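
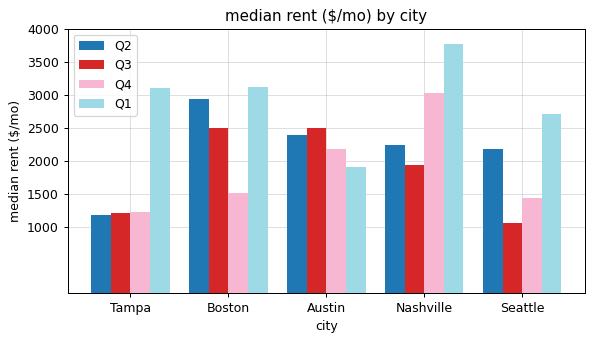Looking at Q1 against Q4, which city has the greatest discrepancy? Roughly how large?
Tampa: Q1 ≈ 3000, Q4 ≈ 1000 → gap ≈ 2000. Next-largest (Boston) is only ≈ 1500.

Tampa, ≈ 2000 $/mo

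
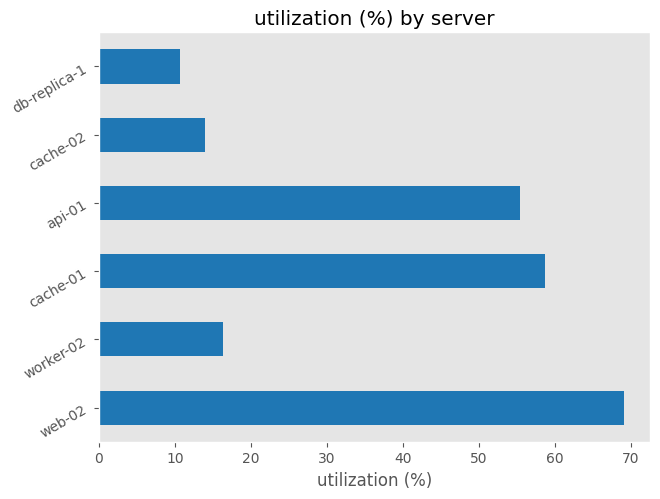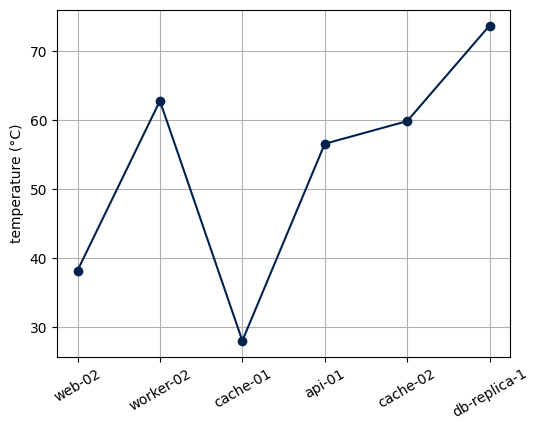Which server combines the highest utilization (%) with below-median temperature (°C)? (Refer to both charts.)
web-02

Chart 2 median temperature (°C) ≈ 60; below-median servers: web-02, cache-01, api-01. Among those, web-02 has the highest utilization (%) (≈ 70).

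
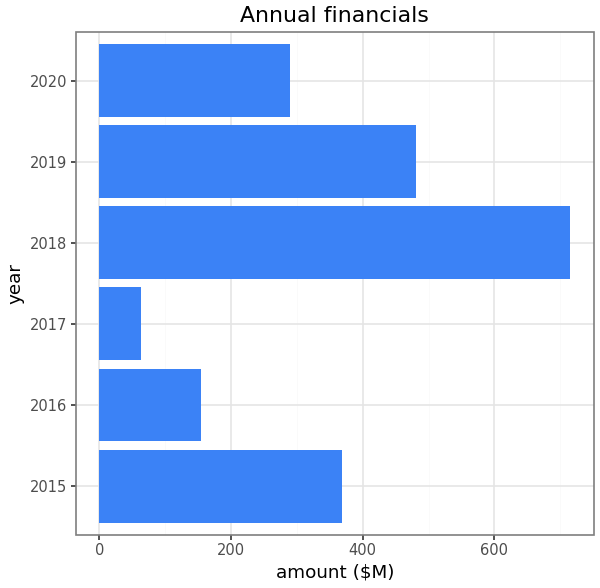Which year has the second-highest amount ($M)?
2019

Top 3: 2018 ≈ 700, 2019 ≈ 500, 2015 ≈ 400.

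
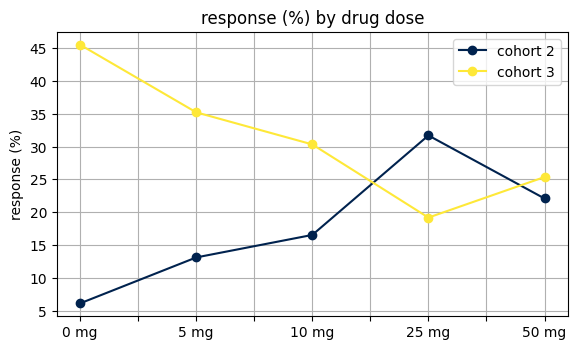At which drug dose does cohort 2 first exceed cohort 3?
10 mg: cohort 2 ≈ 15 vs cohort 3 ≈ 30 (not yet); 25 mg: cohort 2 ≈ 30 vs cohort 3 ≈ 20 (first crossover).

25 mg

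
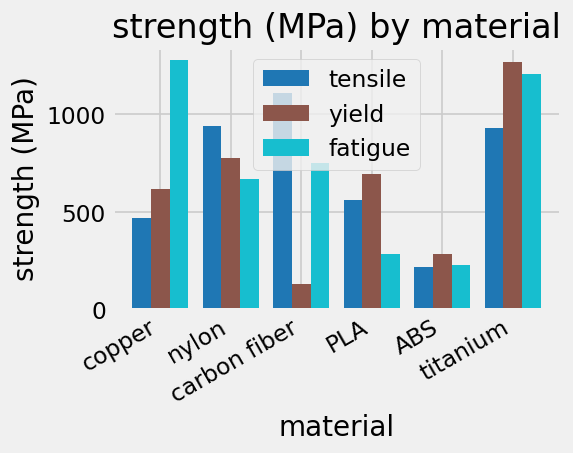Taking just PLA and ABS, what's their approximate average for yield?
(600 + 200) / 2 ≈ 400.

≈ 400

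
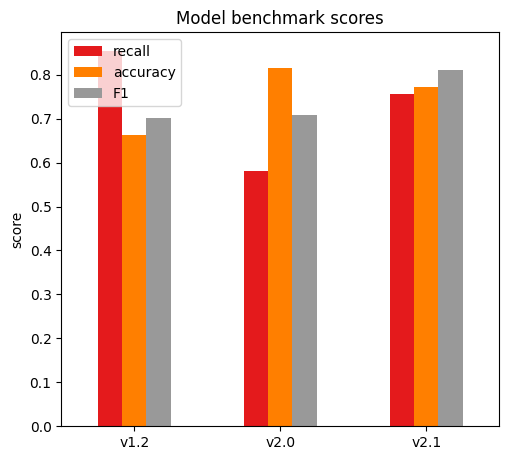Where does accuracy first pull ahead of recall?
v2.0

v1.2: accuracy ≈ 0.7 vs recall ≈ 0.9 (not yet); v2.0: accuracy ≈ 0.8 vs recall ≈ 0.6 (first crossover).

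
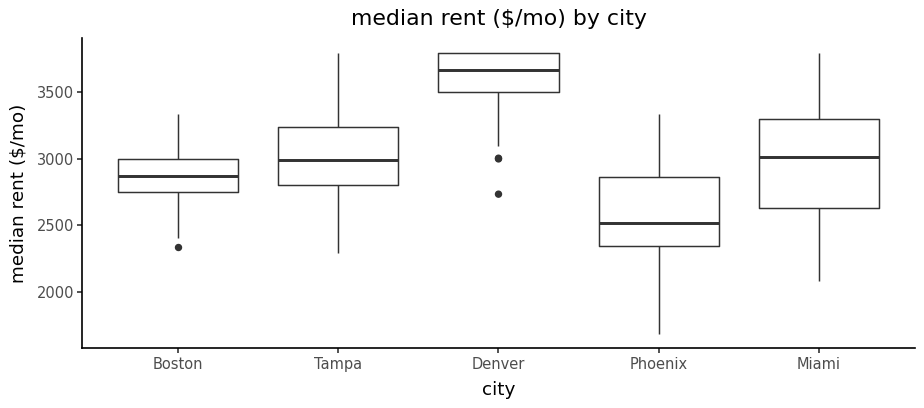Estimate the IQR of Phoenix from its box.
≈ 600

Q3 ≈ 2900, Q1 ≈ 2300; IQR ≈ 600.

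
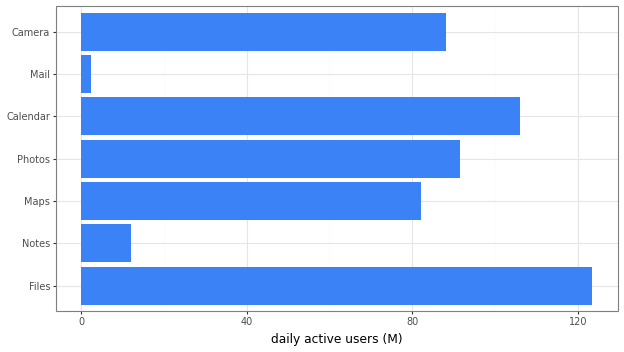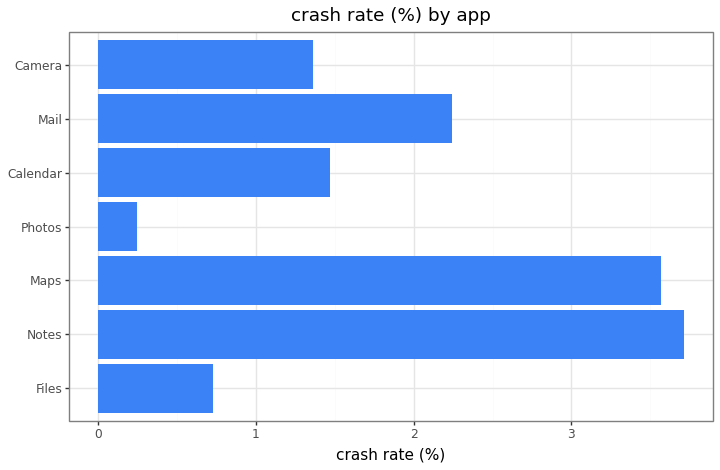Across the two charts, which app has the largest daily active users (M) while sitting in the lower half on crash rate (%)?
Chart 2 median crash rate (%) ≈ 1.5; below-median apps: Files, Photos, Camera. Among those, Files has the highest daily active users (M) (≈ 120).

Files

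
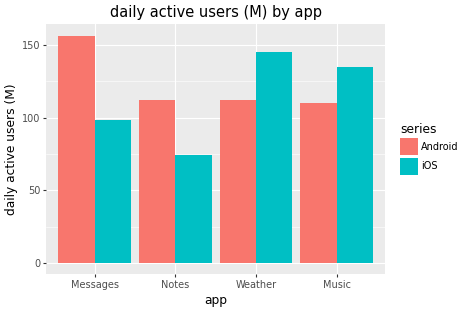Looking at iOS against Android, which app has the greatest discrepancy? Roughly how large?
Messages: iOS ≈ 100, Android ≈ 160 → gap ≈ 60. Next-largest (Notes) is only ≈ 40.

Messages, ≈ 60 M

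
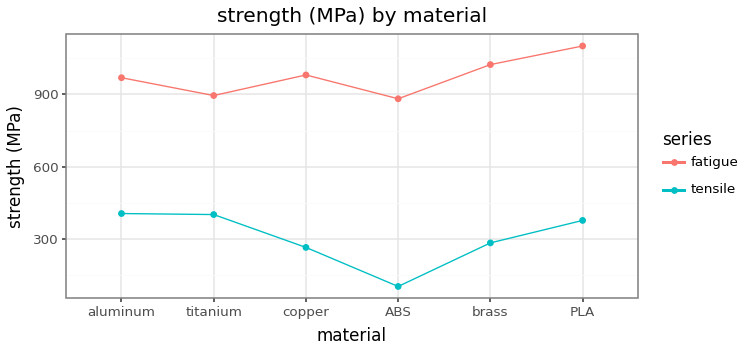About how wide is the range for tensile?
Max aluminum ≈ 400, min ABS ≈ 100; range ≈ 300.

≈ 300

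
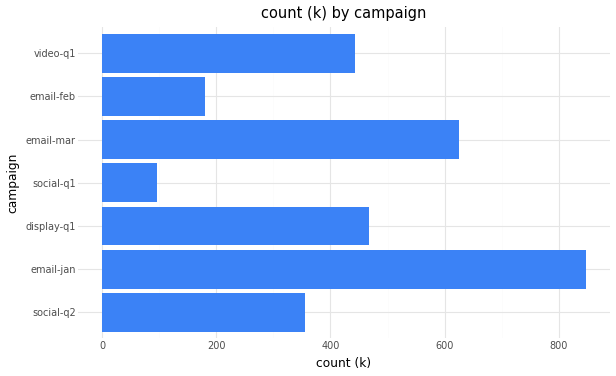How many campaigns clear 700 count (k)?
Above 700: email-jan.

1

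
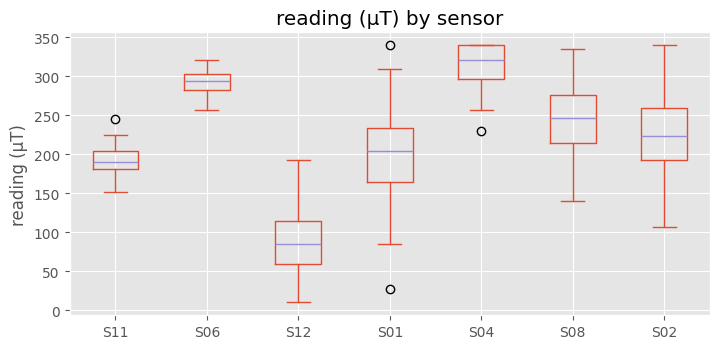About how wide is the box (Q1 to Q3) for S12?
Q3 ≈ 120, Q1 ≈ 60; IQR ≈ 60.

≈ 60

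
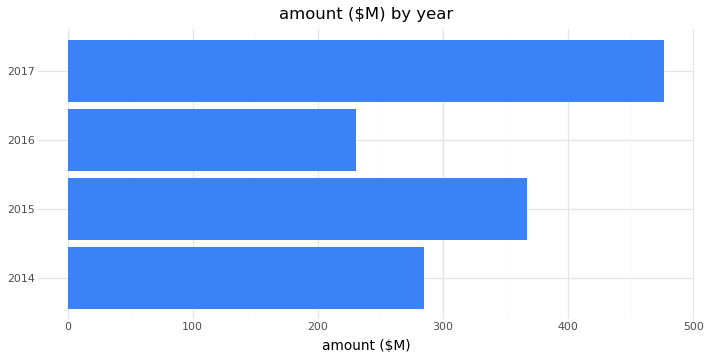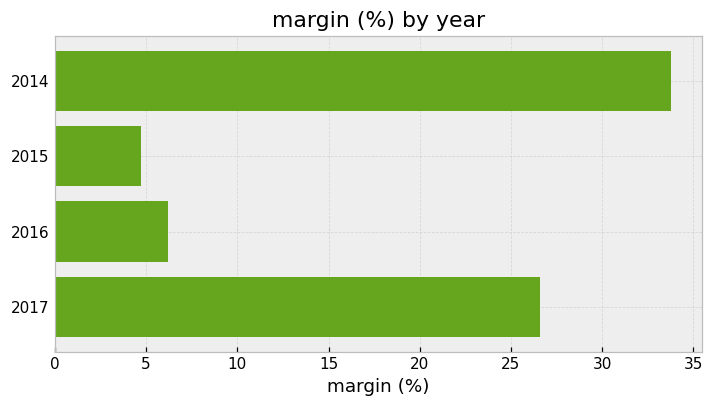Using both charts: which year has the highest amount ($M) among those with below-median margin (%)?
Chart 2 median margin (%) ≈ 15; below-median years: 2015, 2016. Among those, 2015 has the highest amount ($M) (≈ 350).

2015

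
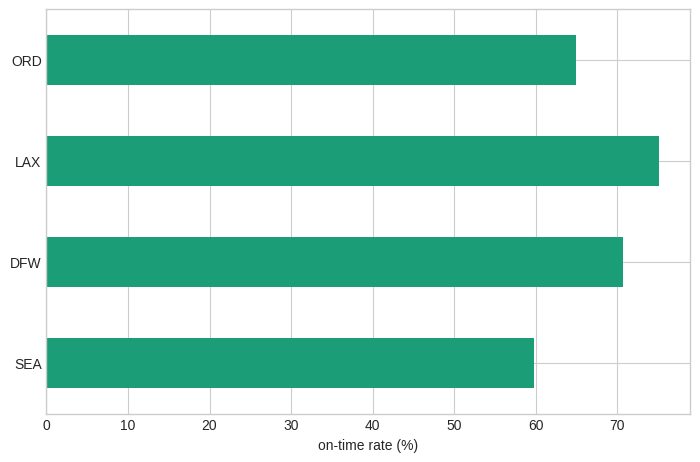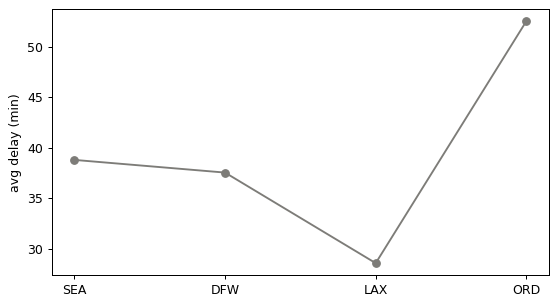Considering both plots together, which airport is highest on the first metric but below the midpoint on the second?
Chart 2 median avg delay (min) ≈ 40; below-median airports: DFW, LAX. Among those, LAX has the highest on-time rate (%) (≈ 80).

LAX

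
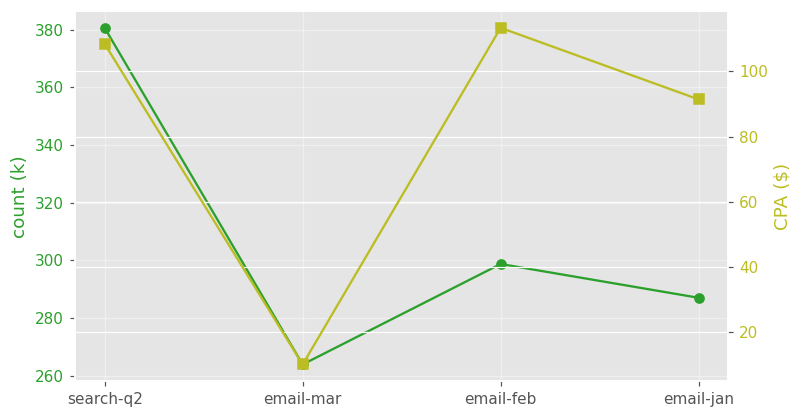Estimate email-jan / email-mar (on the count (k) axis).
≈ 1.12×

email-jan ≈ 290, email-mar ≈ 260; 290/260 ≈ 1.12.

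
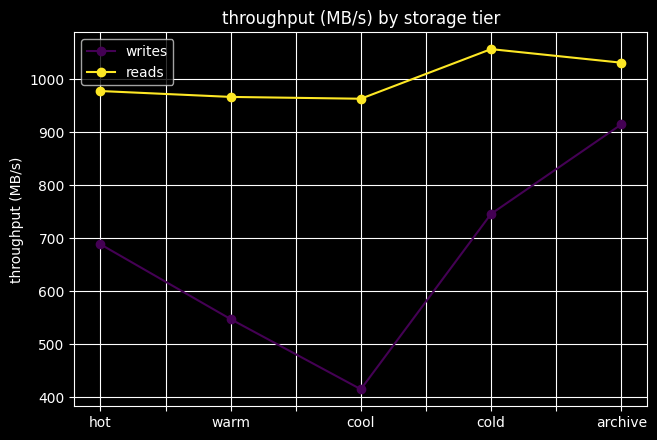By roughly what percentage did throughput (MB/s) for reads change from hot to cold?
≈ +10%

hot ≈ 1000, cold ≈ 1100; (1100 − 1000) / 1000 ≈ +10%.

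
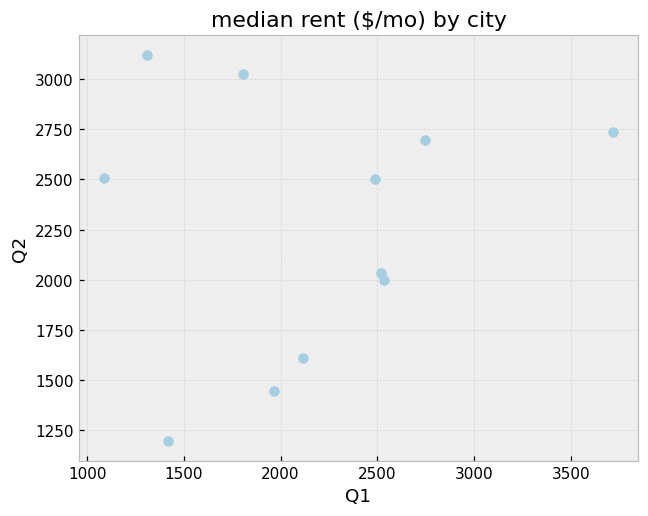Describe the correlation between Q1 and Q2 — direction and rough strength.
Points are roughly uncorrelated; weak (|r| ≈ 0.1).

no clear correlation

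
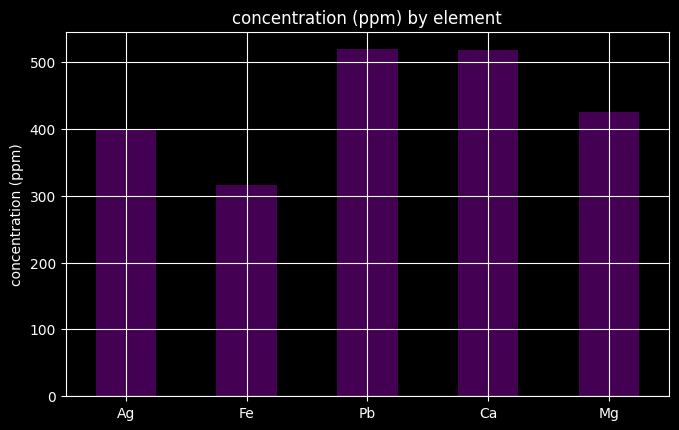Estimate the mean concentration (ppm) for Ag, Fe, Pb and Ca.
(400 + 300 + 500 + 500) / 4 ≈ 425.

≈ 425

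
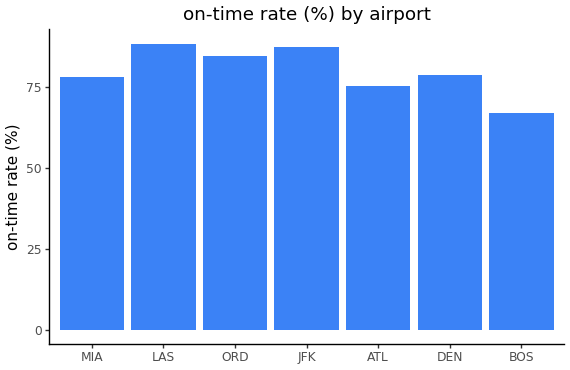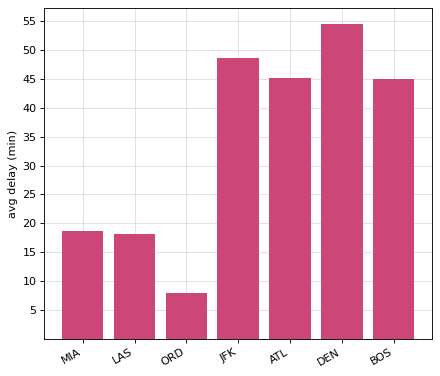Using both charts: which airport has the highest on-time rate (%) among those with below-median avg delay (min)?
LAS

Chart 2 median avg delay (min) ≈ 45; below-median airports: MIA, LAS, ORD. Among those, LAS has the highest on-time rate (%) (≈ 90).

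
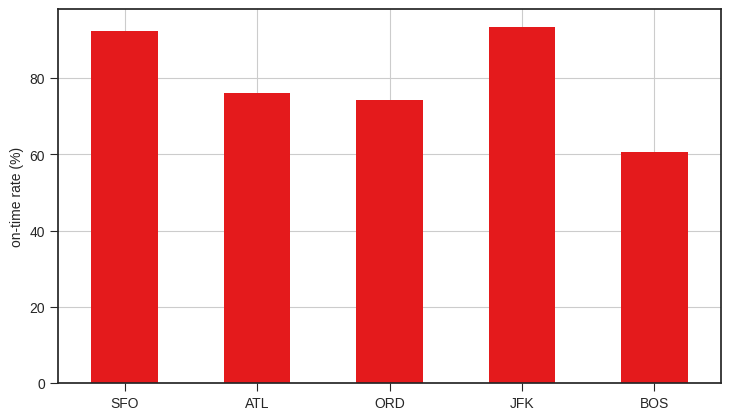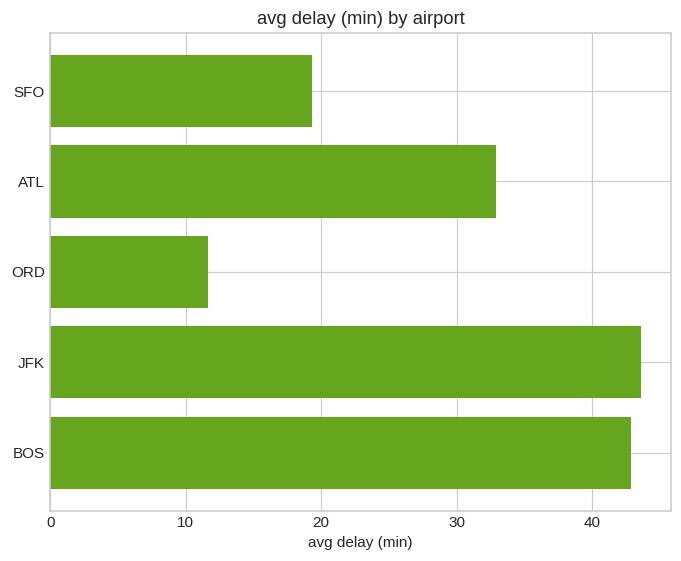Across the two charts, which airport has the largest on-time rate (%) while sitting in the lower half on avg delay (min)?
Chart 2 median avg delay (min) ≈ 35; below-median airports: SFO, ORD. Among those, SFO has the highest on-time rate (%) (≈ 90).

SFO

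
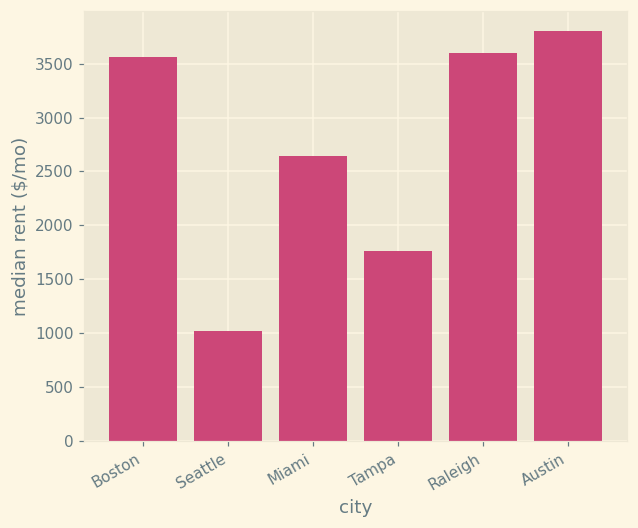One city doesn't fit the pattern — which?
Seattle

Seattle ≈ 1000; the rest sit between ≈ 2000 and ≈ 4000.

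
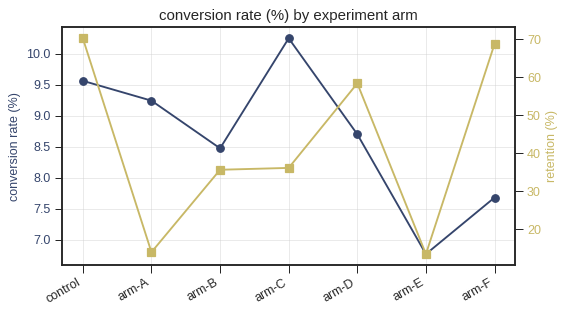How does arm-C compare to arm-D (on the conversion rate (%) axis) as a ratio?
≈ 1.18×

arm-C ≈ 10.0, arm-D ≈ 8.5; 10.0/8.5 ≈ 1.18.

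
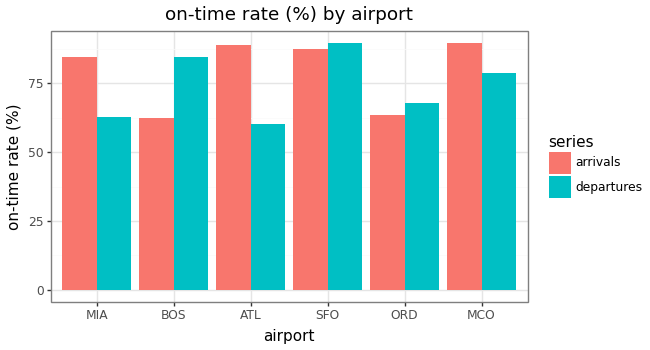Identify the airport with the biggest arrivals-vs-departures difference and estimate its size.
ATL: arrivals ≈ 90, departures ≈ 60 → gap ≈ 30. Next-largest (BOS) is only ≈ 20.

ATL, ≈ 30 %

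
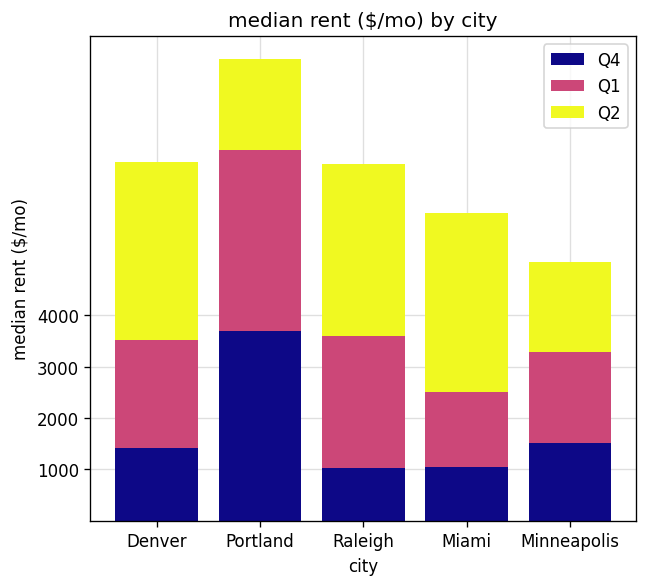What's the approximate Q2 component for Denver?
Q2 top ≈ 7000, bottom ≈ 4000; segment ≈ 3000.

≈ 3000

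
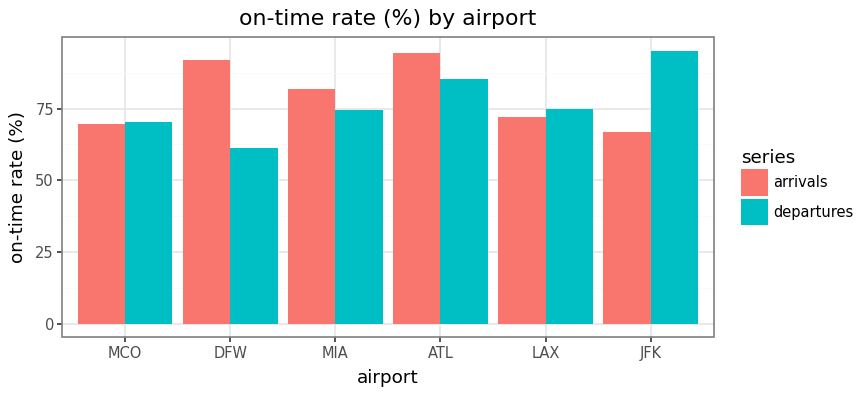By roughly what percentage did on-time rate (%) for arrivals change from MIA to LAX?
≈ -12.5%

MIA ≈ 80, LAX ≈ 70; (70 − 80) / 80 ≈ -12.5%.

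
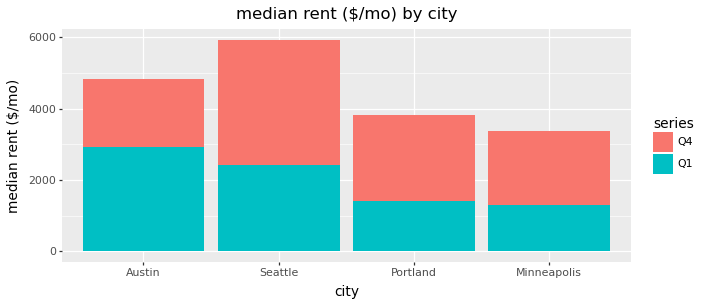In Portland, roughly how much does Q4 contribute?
≈ 2500

Q4 top ≈ 4000, bottom ≈ 1500; segment ≈ 2500.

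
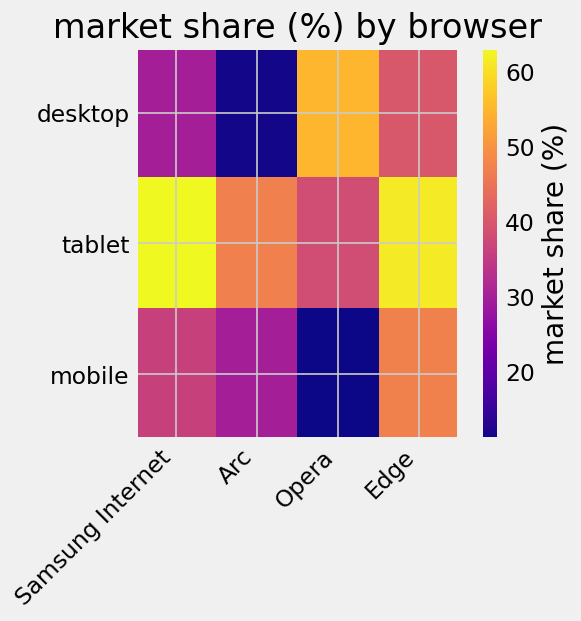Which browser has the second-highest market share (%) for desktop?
Edge

Top 3 for desktop: Opera ≈ 55, Edge ≈ 40, Samsung Internet ≈ 30.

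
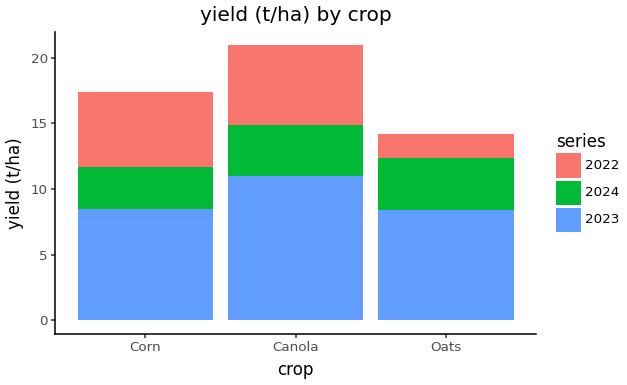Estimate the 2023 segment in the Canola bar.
2023 top ≈ 10, bottom ≈ 0; segment ≈ 10.

≈ 10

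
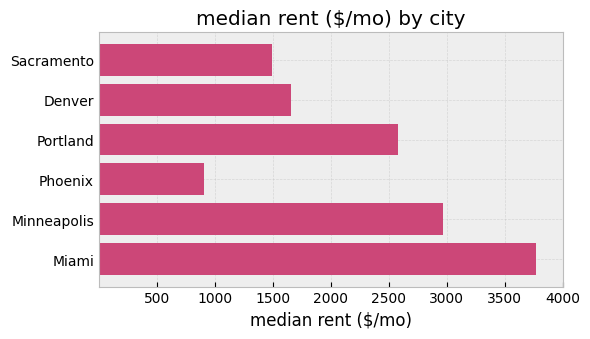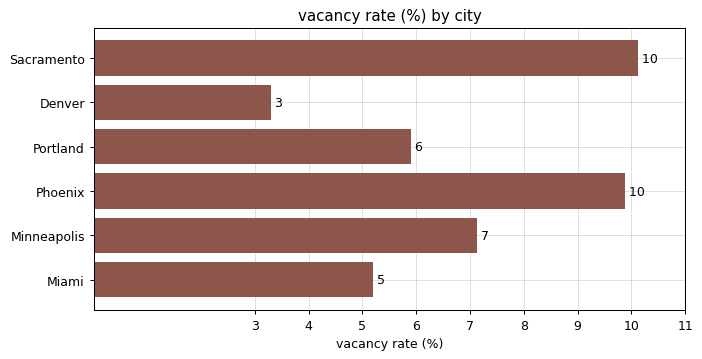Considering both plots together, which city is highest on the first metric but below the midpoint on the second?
Miami

Chart 2 median vacancy rate (%) ≈ 7; below-median cities: Denver, Portland, Miami. Among those, Miami has the highest median rent ($/mo) (≈ 4000).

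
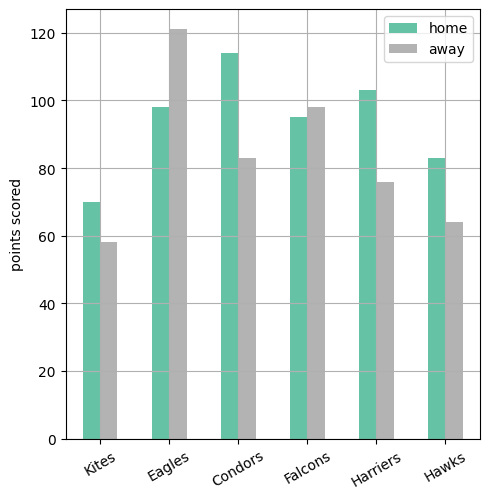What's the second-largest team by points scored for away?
Falcons

Top 3 for away: Eagles ≈ 120, Falcons ≈ 100, Condors ≈ 80.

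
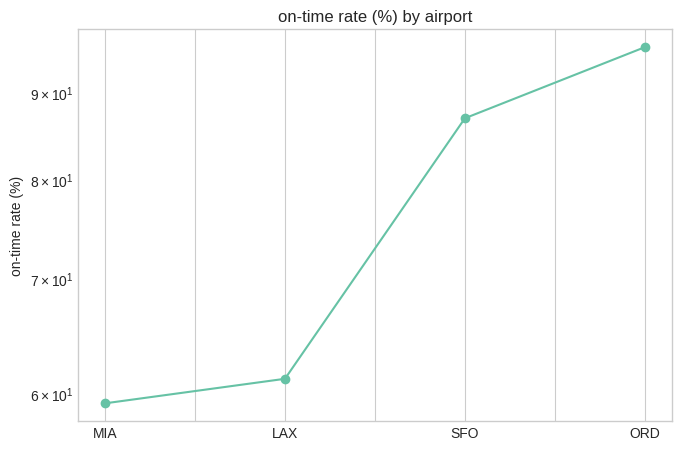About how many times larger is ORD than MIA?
ORD ≈ 95, MIA ≈ 60; 95/60 ≈ 1.58.

≈ 1.58×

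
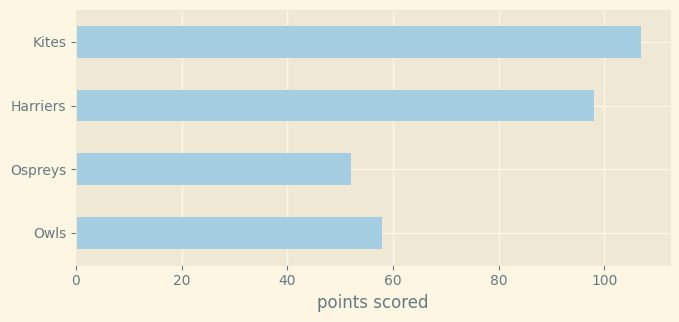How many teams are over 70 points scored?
Above 70: Harriers, Kites.

2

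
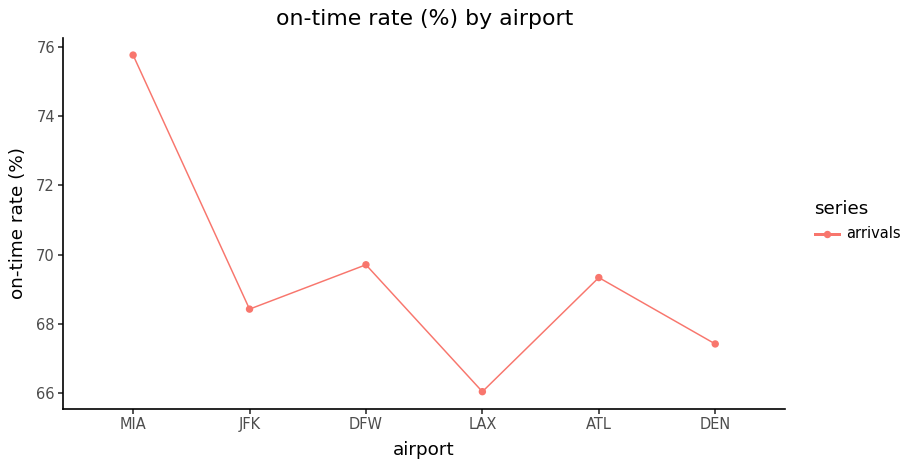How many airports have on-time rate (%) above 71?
Above 71: MIA.

1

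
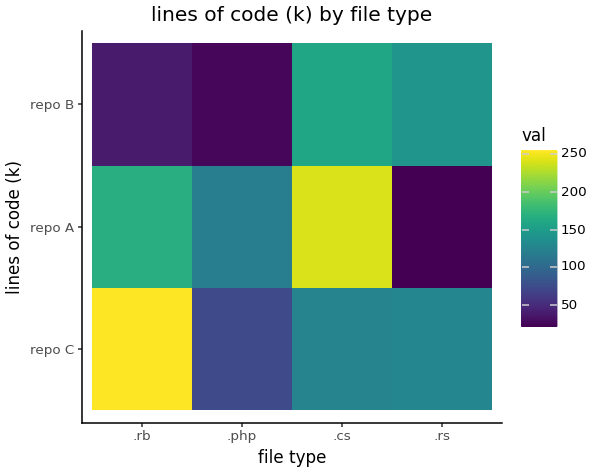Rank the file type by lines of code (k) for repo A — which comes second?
.rb

Top 3 for repo A: .cs ≈ 240, .rb ≈ 160, .php ≈ 120.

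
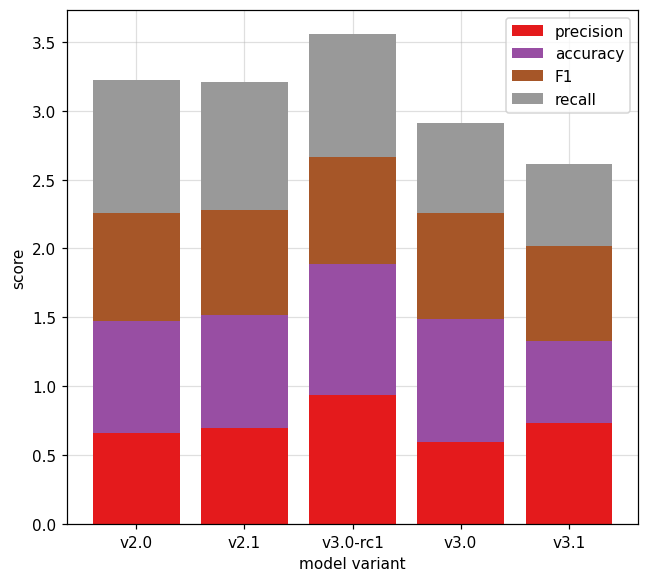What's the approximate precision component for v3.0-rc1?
≈ 1.0

precision top ≈ 1.0, bottom ≈ 0.0; segment ≈ 1.0.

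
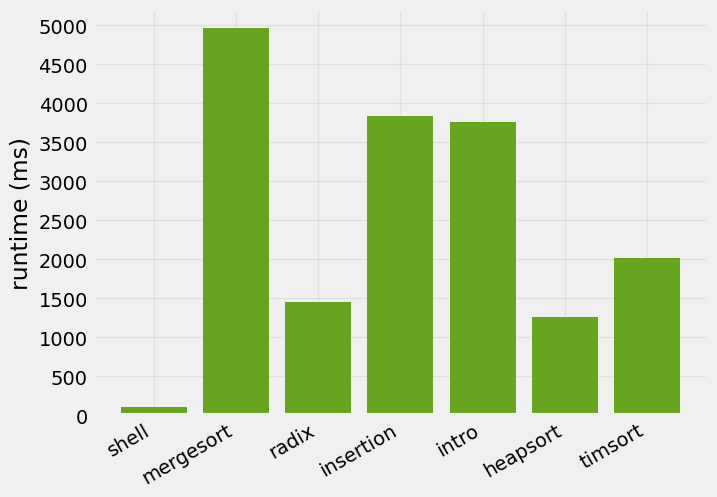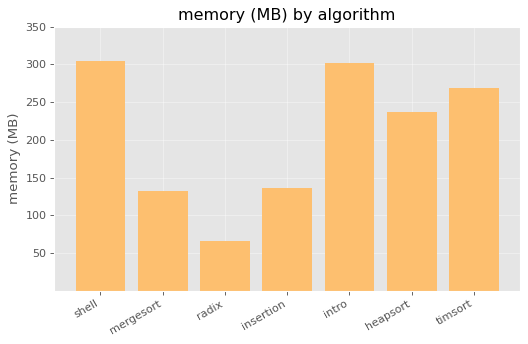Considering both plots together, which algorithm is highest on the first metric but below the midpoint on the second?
mergesort

Chart 2 median memory (MB) ≈ 250; below-median algorithms: mergesort, radix, insertion. Among those, mergesort has the highest runtime (ms) (≈ 5000).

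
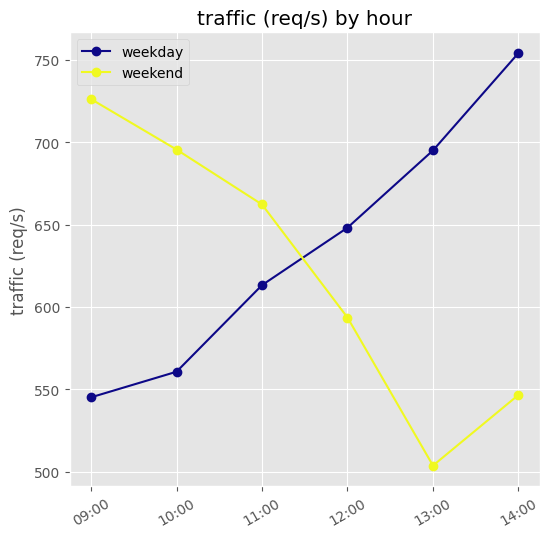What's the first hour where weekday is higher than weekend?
11:00: weekday ≈ 625 vs weekend ≈ 650 (not yet); 12:00: weekday ≈ 650 vs weekend ≈ 600 (first crossover).

12:00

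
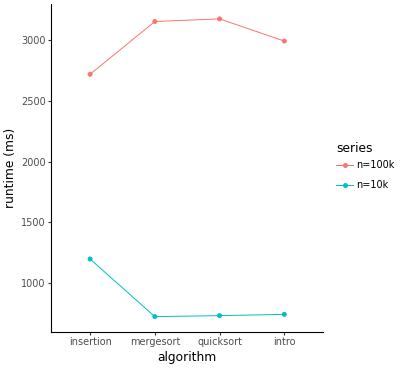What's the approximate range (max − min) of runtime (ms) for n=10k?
Max insertion ≈ 1000, min mergesort ≈ 500; range ≈ 500.

≈ 500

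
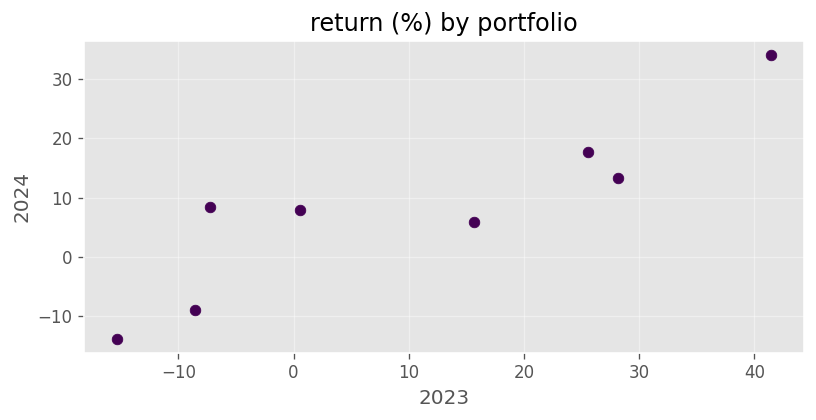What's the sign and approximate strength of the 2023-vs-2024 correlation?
positive, strong

Points are positively correlated; strong (|r| ≈ 0.9).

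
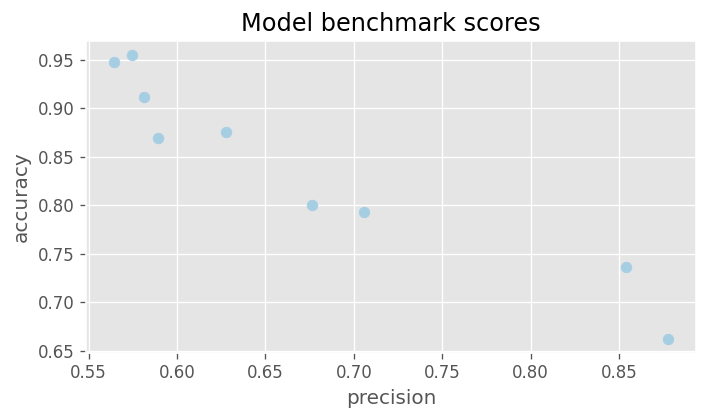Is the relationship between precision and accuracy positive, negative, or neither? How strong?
negative, strong

Points are negatively correlated; strong (|r| ≈ 1.0).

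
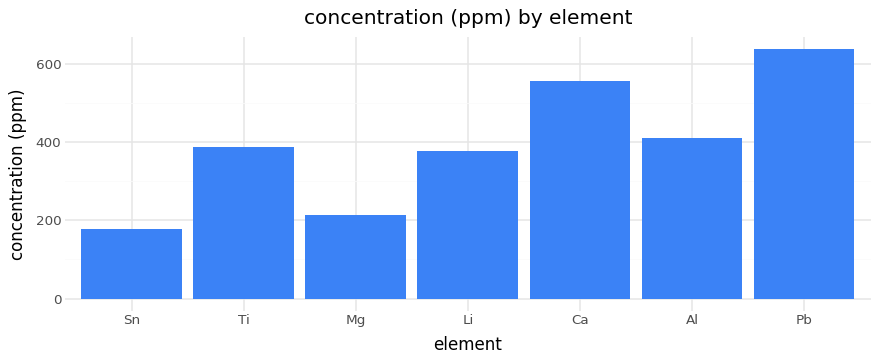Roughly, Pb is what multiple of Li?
≈ 1.5×

Pb ≈ 600, Li ≈ 400; 600/400 ≈ 1.5.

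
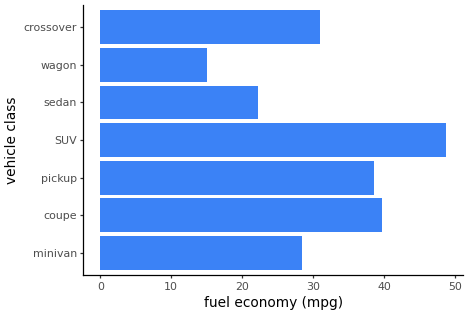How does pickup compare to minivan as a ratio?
≈ 1.33×

pickup ≈ 40, minivan ≈ 30; 40/30 ≈ 1.33.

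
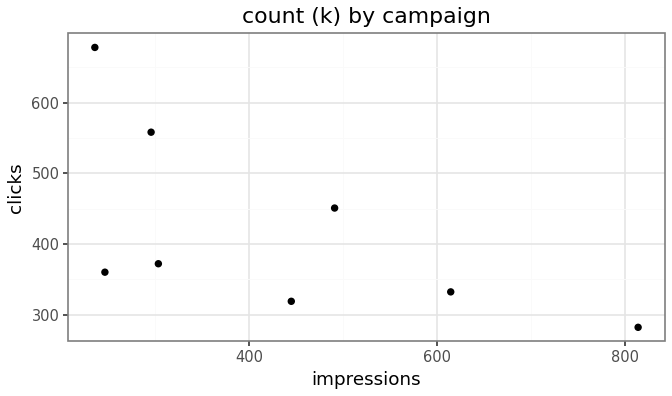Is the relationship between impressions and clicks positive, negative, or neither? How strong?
negative, moderate

Points are negatively correlated; moderate (|r| ≈ 0.6).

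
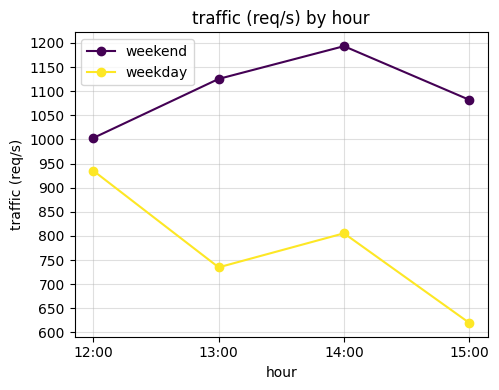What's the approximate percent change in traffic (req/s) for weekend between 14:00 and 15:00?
14:00 ≈ 1200, 15:00 ≈ 1100; (1100 − 1200) / 1200 ≈ -8.3%.

≈ -8.3%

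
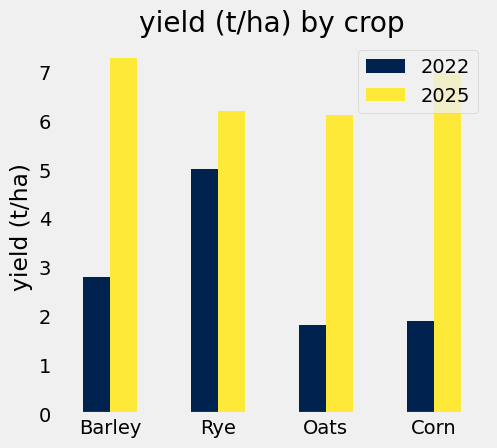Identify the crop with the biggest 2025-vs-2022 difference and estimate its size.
Corn: 2025 ≈ 7, 2022 ≈ 2 → gap ≈ 5. Next-largest (Barley) is only ≈ 4.

Corn, ≈ 5 t/ha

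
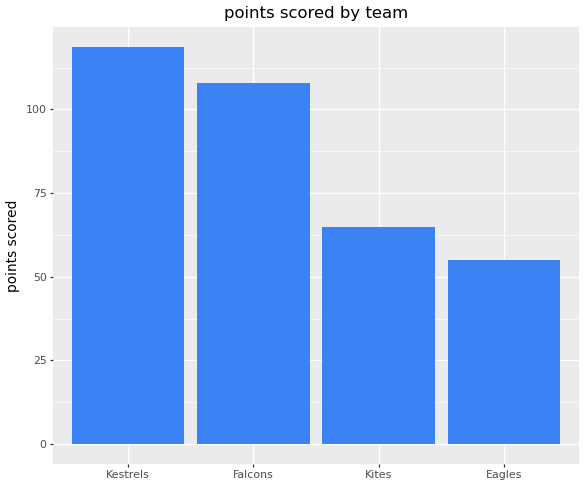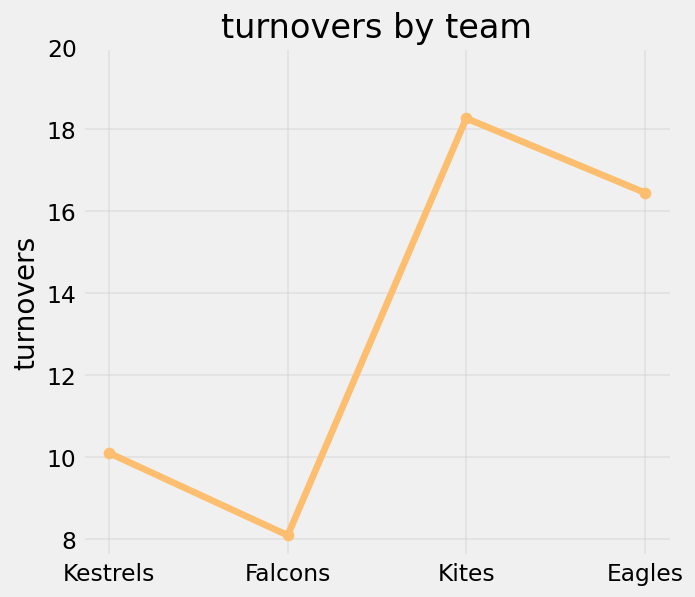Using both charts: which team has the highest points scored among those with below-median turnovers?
Kestrels

Chart 2 median turnovers ≈ 14; below-median teams: Kestrels, Falcons. Among those, Kestrels has the highest points scored (≈ 120).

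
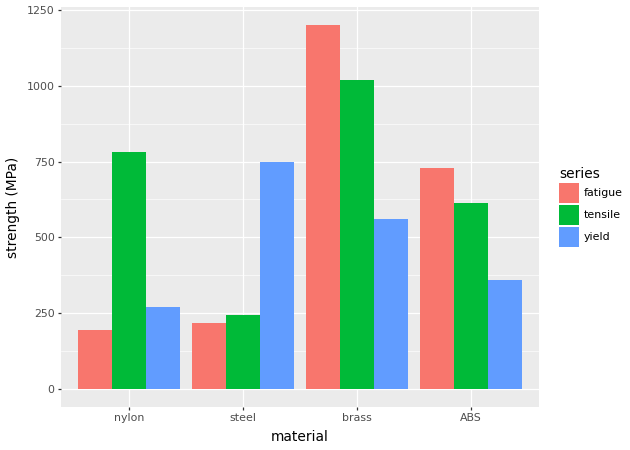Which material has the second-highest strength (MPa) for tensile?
Top 3 for tensile: brass ≈ 1000, nylon ≈ 800, ABS ≈ 600.

nylon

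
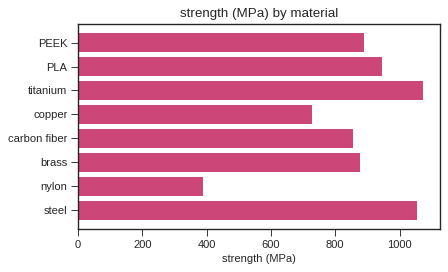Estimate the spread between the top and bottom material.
Max titanium ≈ 1100, min nylon ≈ 400; range ≈ 700.

≈ 700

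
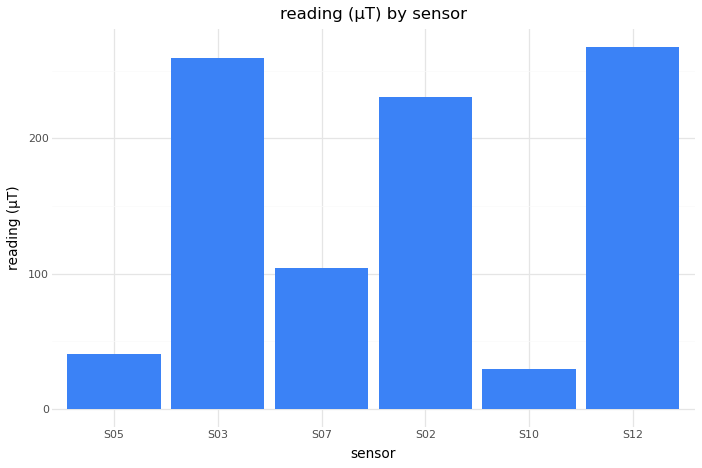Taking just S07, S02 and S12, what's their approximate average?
≈ 200

(100 + 225 + 275) / 3 ≈ 200.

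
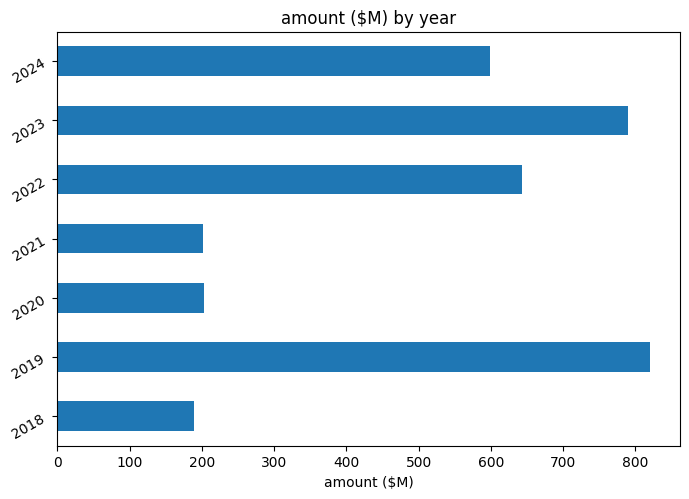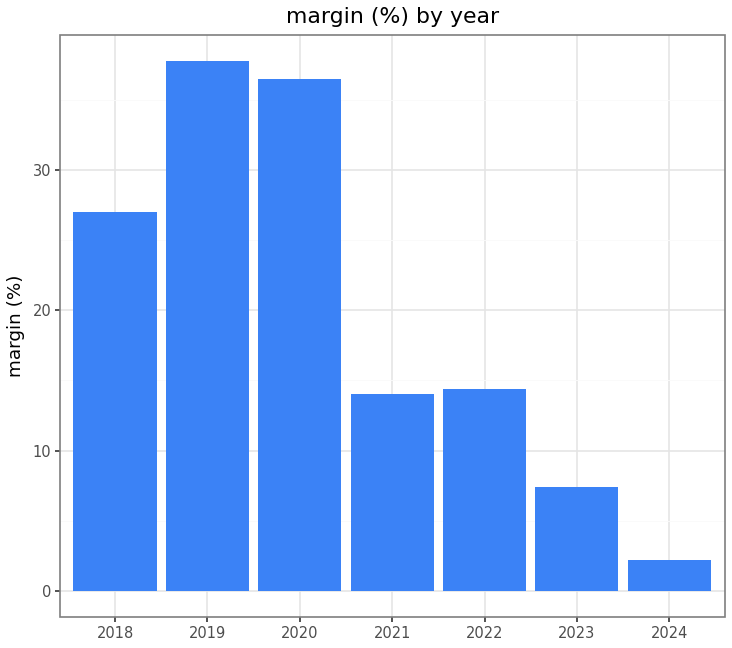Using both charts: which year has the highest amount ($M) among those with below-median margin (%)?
2023

Chart 2 median margin (%) ≈ 15; below-median years: 2021, 2023, 2024. Among those, 2023 has the highest amount ($M) (≈ 800).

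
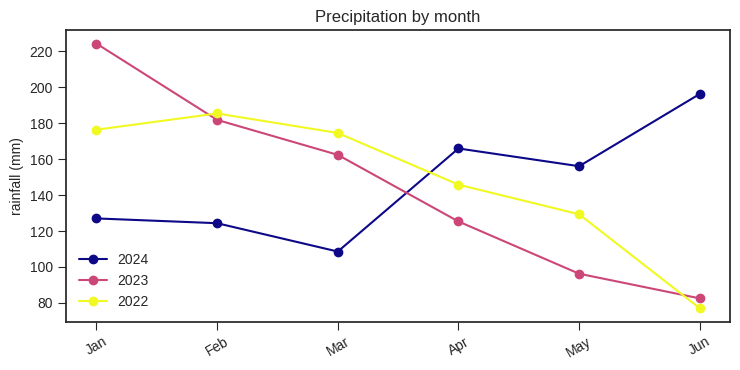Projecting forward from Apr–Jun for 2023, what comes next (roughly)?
≈ 60

Last three: 120, 100, 80 → slope ≈ -20/step → next ≈ 60.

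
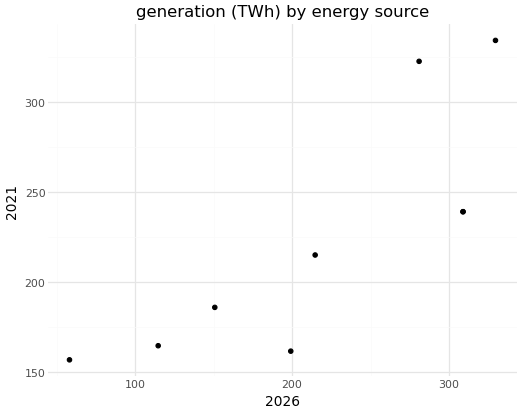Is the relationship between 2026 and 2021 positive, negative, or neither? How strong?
positive, strong

Points are positively correlated; strong (|r| ≈ 0.8).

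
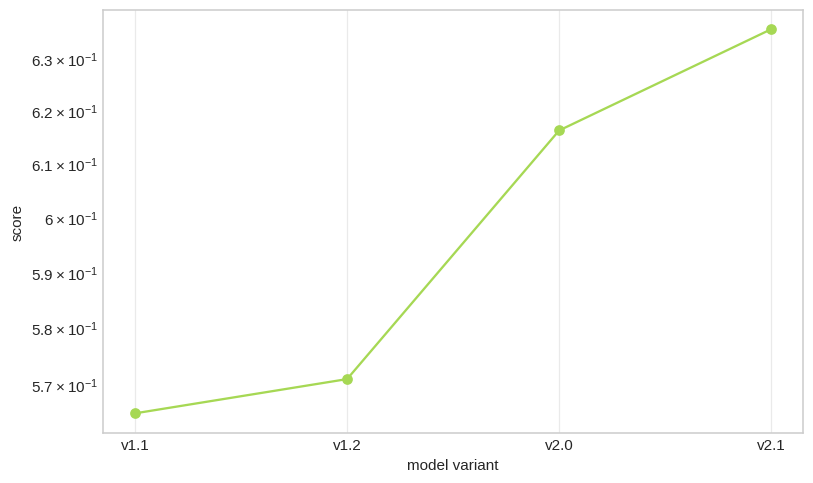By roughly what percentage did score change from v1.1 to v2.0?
v1.1 ≈ 0.56, v2.0 ≈ 0.62; (0.62 − 0.56) / 0.56 ≈ +10.7%.

≈ +10.7%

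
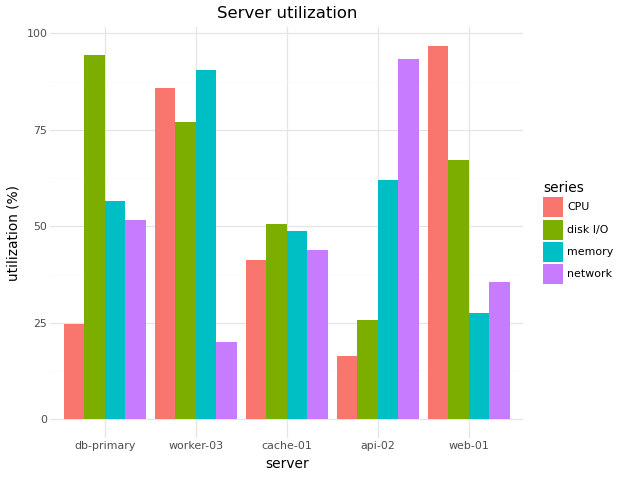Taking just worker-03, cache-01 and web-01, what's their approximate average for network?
(20 + 40 + 40) / 3 ≈ 33.

≈ 33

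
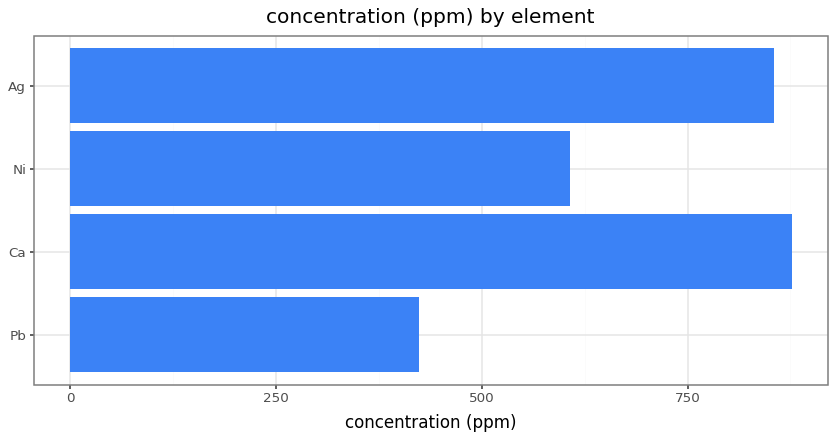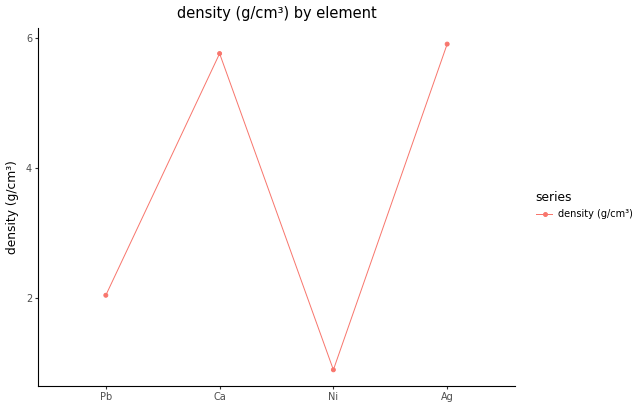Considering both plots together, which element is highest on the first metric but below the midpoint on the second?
Chart 2 median density (g/cm³) ≈ 4; below-median elements: Pb, Ni. Among those, Ni has the highest concentration (ppm) (≈ 600).

Ni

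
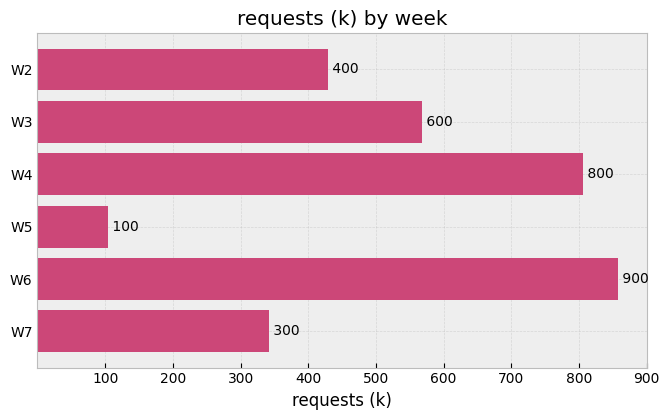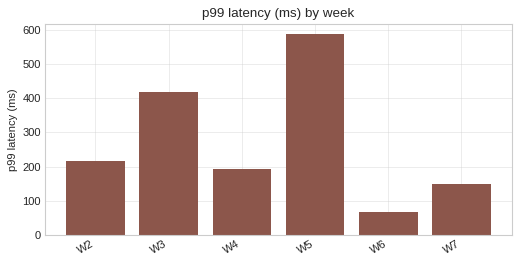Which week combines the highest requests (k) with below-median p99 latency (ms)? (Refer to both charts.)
Chart 2 median p99 latency (ms) ≈ 200; below-median weeks: W4, W6, W7. Among those, W6 has the highest requests (k) (≈ 900).

W6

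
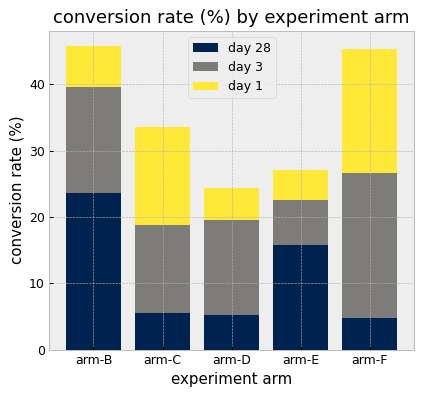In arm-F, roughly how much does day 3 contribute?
≈ 20

day 3 top ≈ 25, bottom ≈ 5; segment ≈ 20.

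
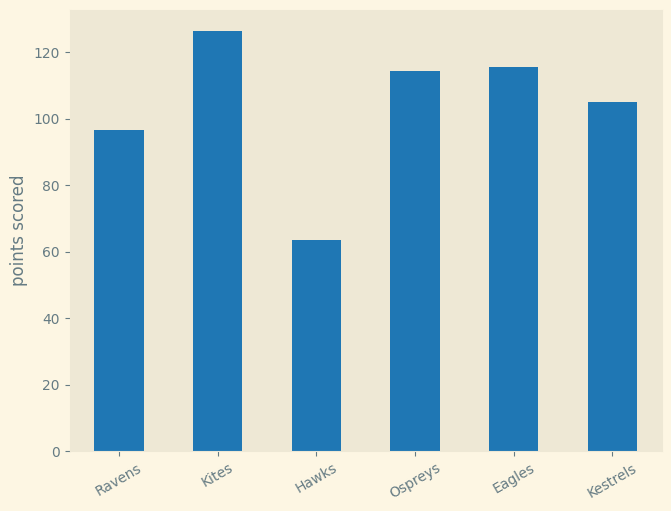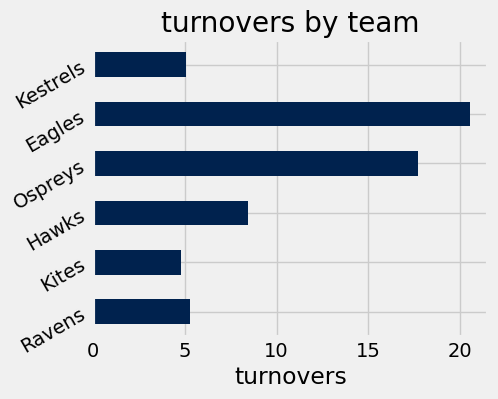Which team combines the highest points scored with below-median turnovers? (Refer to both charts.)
Chart 2 median turnovers ≈ 6; below-median teams: Ravens, Kites, Kestrels. Among those, Kites has the highest points scored (≈ 120).

Kites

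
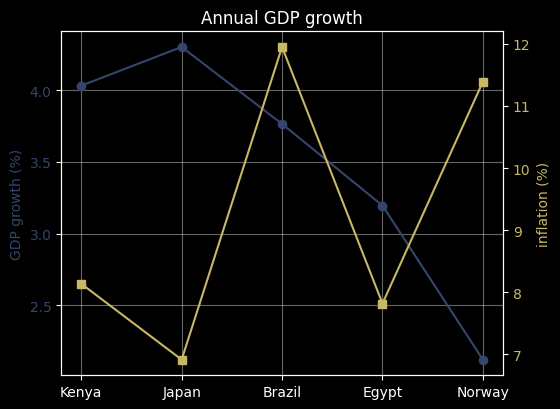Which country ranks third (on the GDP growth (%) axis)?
Brazil

Top 4 (on the GDP growth (%) axis): Japan ≈ 4.4, Kenya ≈ 4.0, Brazil ≈ 3.8, Egypt ≈ 3.2.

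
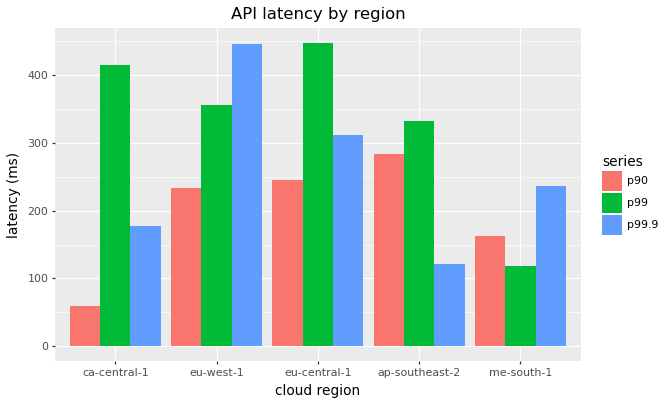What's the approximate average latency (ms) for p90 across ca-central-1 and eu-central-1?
(50 + 250) / 2 ≈ 150.

≈ 150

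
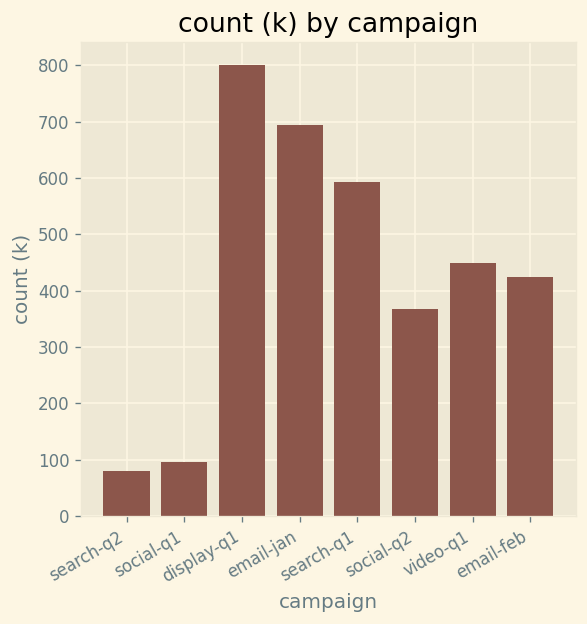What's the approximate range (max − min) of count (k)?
≈ 700

Max display-q1 ≈ 800, min search-q2 ≈ 100; range ≈ 700.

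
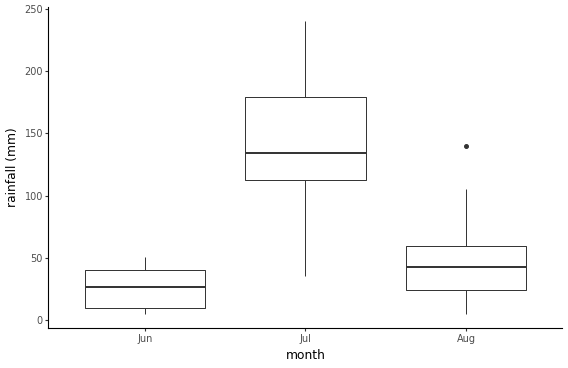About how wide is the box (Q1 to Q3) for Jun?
≈ 30

Q3 ≈ 40, Q1 ≈ 10; IQR ≈ 30.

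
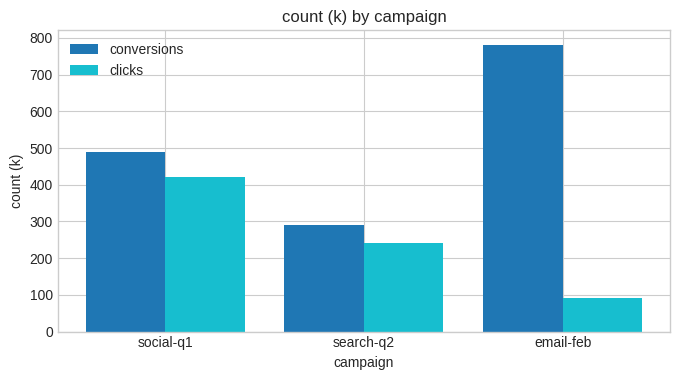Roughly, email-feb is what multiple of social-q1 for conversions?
≈ 1.6×

email-feb ≈ 800, social-q1 ≈ 500; 800/500 ≈ 1.6.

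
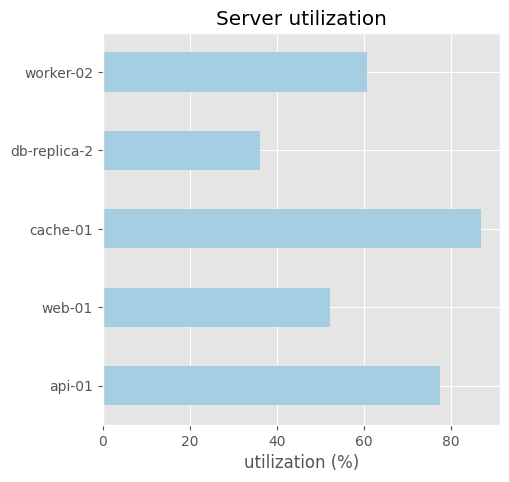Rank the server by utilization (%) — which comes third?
Top 4: cache-01 ≈ 90, api-01 ≈ 80, worker-02 ≈ 60, web-01 ≈ 50.

worker-02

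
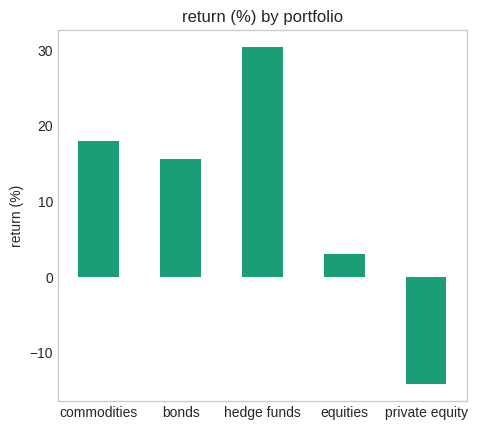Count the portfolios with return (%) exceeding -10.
4

Above -10: commodities, bonds, hedge funds, equities.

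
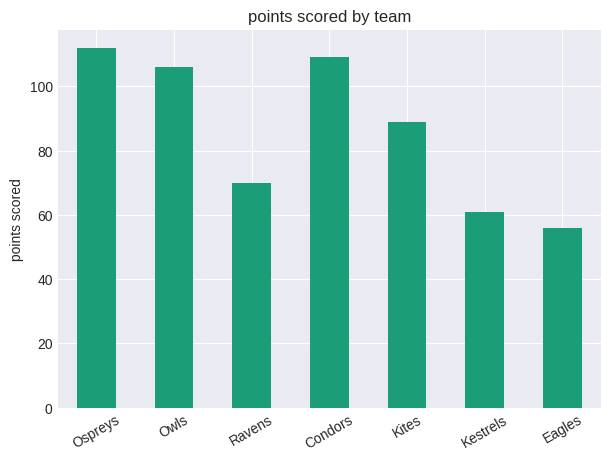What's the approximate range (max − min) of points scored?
Max Ospreys ≈ 110, min Eagles ≈ 60; range ≈ 50.

≈ 50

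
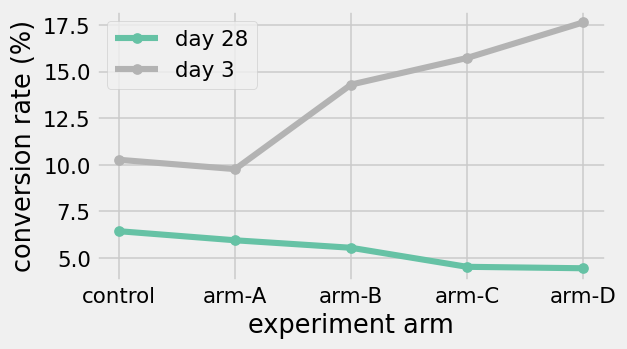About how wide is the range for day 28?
Max control ≈ 6, min arm-D ≈ 4; range ≈ 2.

≈ 2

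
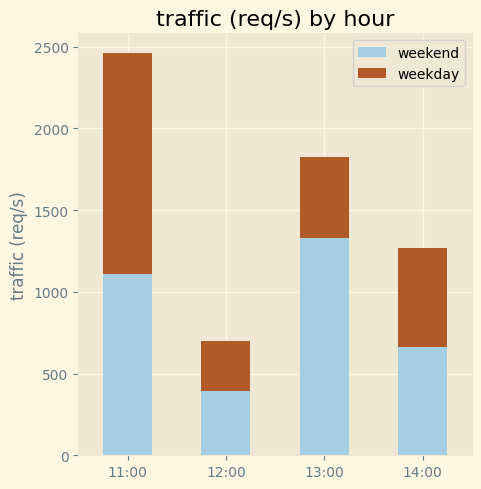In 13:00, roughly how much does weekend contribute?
≈ 1500

weekend top ≈ 1500, bottom ≈ 0; segment ≈ 1500.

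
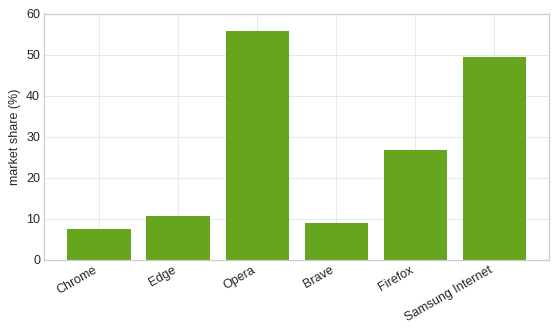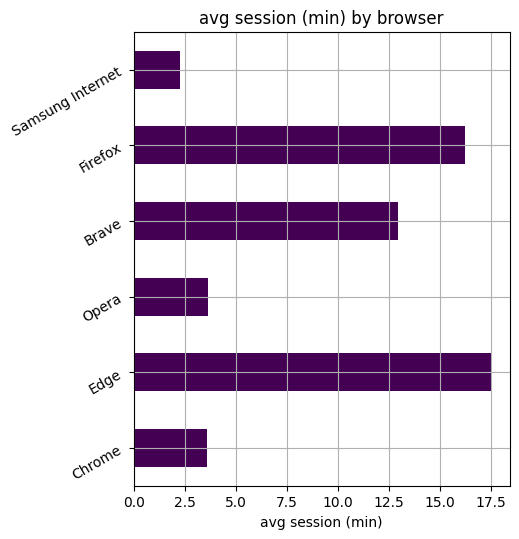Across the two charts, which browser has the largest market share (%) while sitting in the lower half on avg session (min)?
Chart 2 median avg session (min) ≈ 8; below-median browsers: Chrome, Opera, Samsung Internet. Among those, Opera has the highest market share (%) (≈ 60).

Opera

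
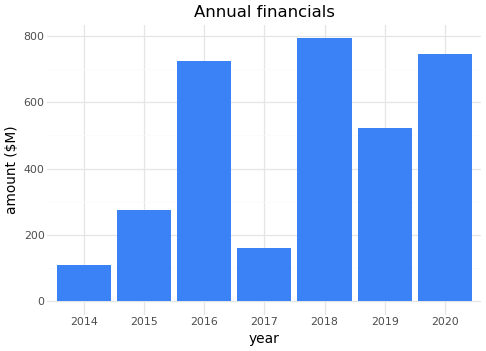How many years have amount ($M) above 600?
Above 600: 2016, 2018, 2020.

3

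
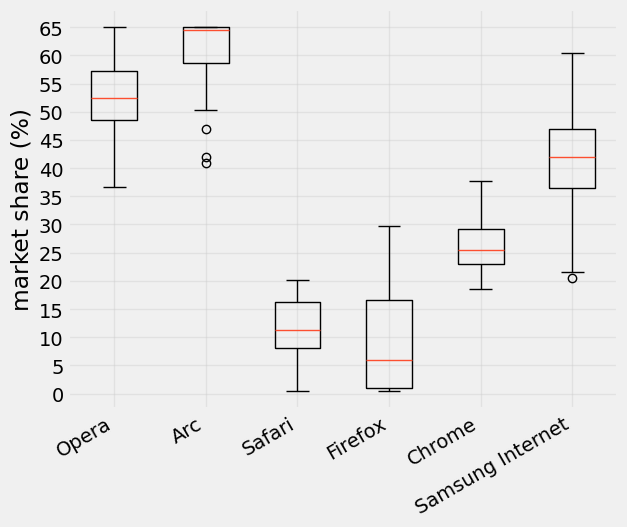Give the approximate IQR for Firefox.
≈ 15

Q3 ≈ 15, Q1 ≈ 0; IQR ≈ 15.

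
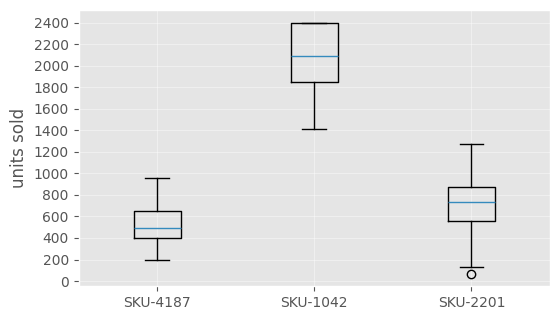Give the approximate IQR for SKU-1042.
Q3 ≈ 2400, Q1 ≈ 1800; IQR ≈ 600.

≈ 600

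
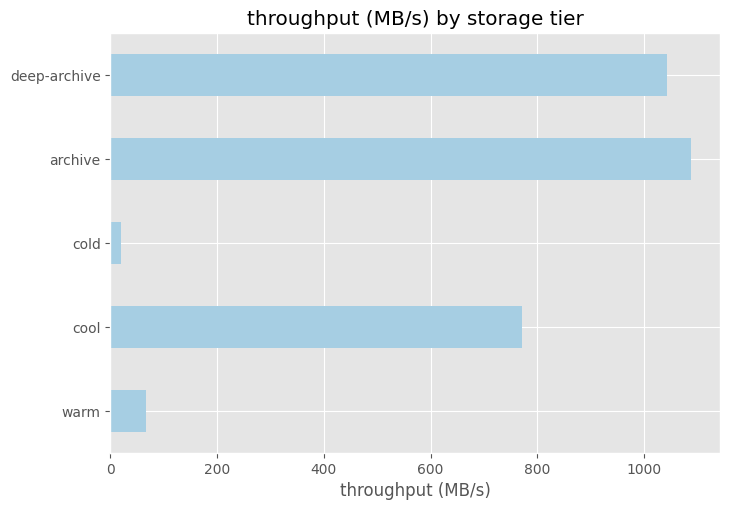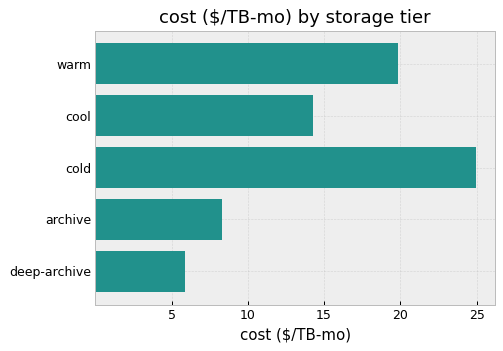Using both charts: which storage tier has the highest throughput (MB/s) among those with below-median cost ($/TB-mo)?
archive

Chart 2 median cost ($/TB-mo) ≈ 15; below-median storage tiers: archive, deep-archive. Among those, archive has the highest throughput (MB/s) (≈ 1100).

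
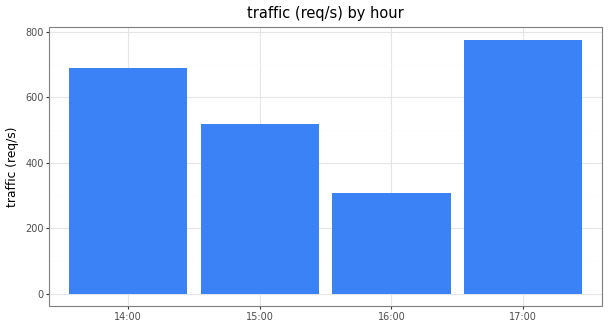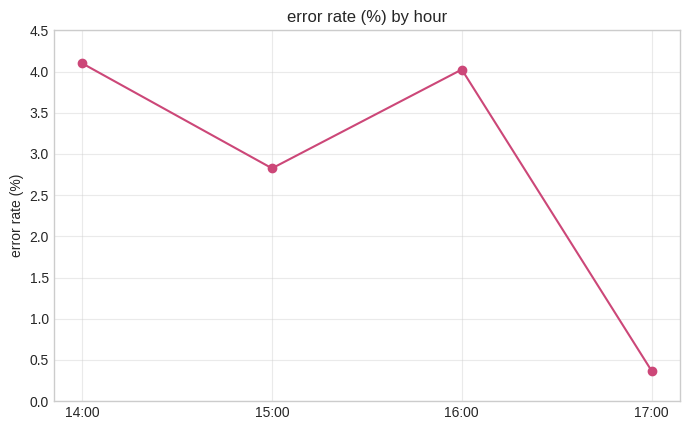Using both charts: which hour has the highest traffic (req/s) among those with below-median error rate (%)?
17:00

Chart 2 median error rate (%) ≈ 3.5; below-median hours: 15:00, 17:00. Among those, 17:00 has the highest traffic (req/s) (≈ 800).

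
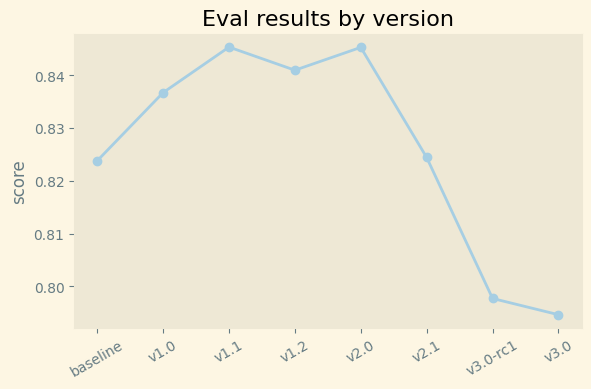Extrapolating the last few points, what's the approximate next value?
≈ 0.775

Last three: 0.82, 0.80, 0.79 → slope ≈ -0.015/step → next ≈ 0.775.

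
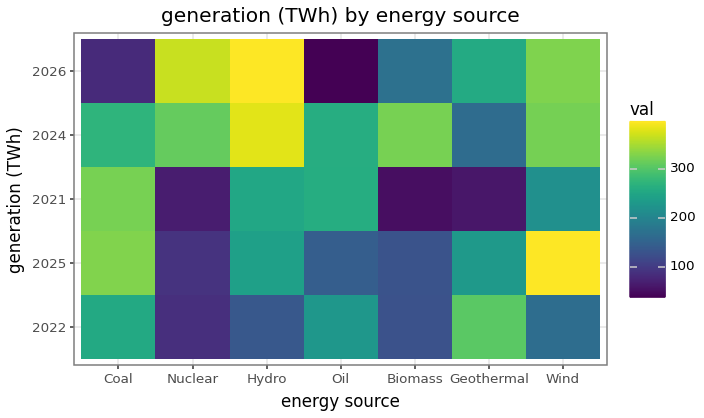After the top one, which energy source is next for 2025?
Top 3 for 2025: Wind ≈ 400, Coal ≈ 350, Hydro ≈ 250.

Coal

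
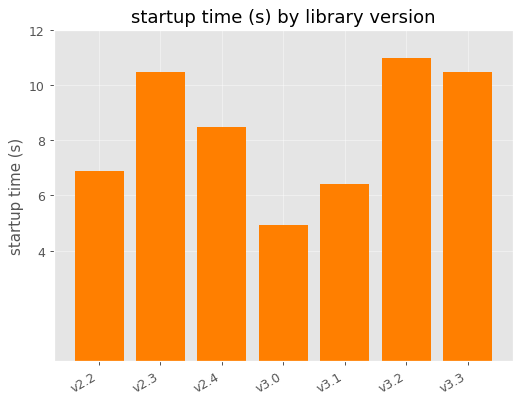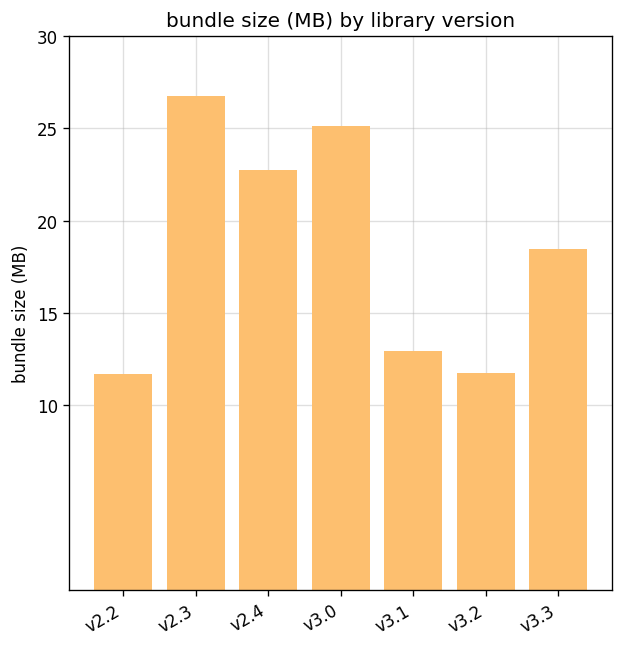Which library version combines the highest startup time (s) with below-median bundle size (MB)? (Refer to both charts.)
v3.2

Chart 2 median bundle size (MB) ≈ 20; below-median library versions: v2.2, v3.1, v3.2. Among those, v3.2 has the highest startup time (s) (≈ 10).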